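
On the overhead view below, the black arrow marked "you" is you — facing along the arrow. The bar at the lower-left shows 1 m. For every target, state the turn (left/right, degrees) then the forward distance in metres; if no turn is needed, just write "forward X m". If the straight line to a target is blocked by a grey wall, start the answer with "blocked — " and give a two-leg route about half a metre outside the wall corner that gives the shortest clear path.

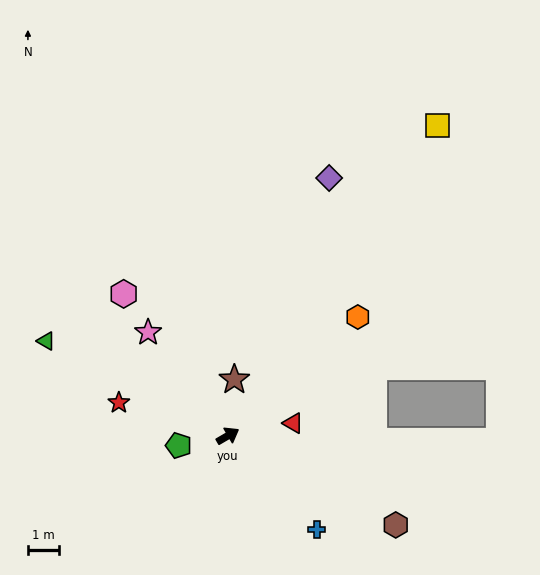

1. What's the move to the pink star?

turn left 97°, forward 4.2 m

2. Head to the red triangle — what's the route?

turn right 19°, forward 2.2 m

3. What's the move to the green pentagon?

turn left 161°, forward 1.6 m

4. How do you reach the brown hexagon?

turn right 58°, forward 6.2 m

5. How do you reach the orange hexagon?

turn left 12°, forward 5.7 m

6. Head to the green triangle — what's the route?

turn left 122°, forward 6.6 m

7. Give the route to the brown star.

turn left 53°, forward 1.8 m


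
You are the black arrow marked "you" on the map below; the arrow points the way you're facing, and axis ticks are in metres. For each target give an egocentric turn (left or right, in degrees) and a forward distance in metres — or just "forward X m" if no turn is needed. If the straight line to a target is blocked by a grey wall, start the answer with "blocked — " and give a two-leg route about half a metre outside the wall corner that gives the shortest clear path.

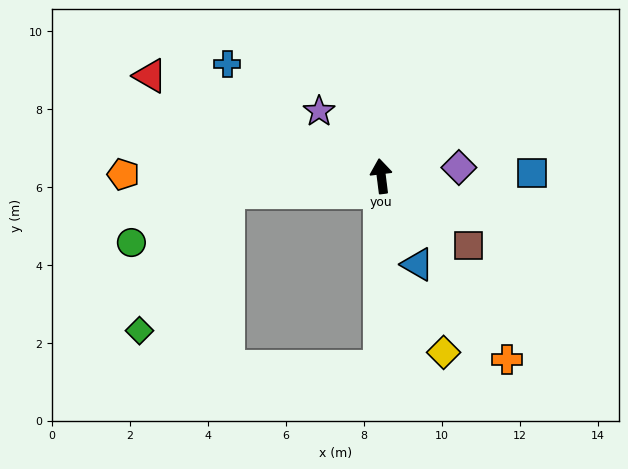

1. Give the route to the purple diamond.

turn right 91°, forward 2.0 m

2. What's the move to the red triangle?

turn left 59°, forward 6.5 m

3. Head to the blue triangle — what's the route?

turn right 165°, forward 2.4 m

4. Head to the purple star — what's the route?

turn left 37°, forward 2.3 m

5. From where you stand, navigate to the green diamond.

blocked — turn left 89°, forward 3.9 m, then turn left 51°, forward 4.2 m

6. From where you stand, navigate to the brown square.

turn right 135°, forward 2.9 m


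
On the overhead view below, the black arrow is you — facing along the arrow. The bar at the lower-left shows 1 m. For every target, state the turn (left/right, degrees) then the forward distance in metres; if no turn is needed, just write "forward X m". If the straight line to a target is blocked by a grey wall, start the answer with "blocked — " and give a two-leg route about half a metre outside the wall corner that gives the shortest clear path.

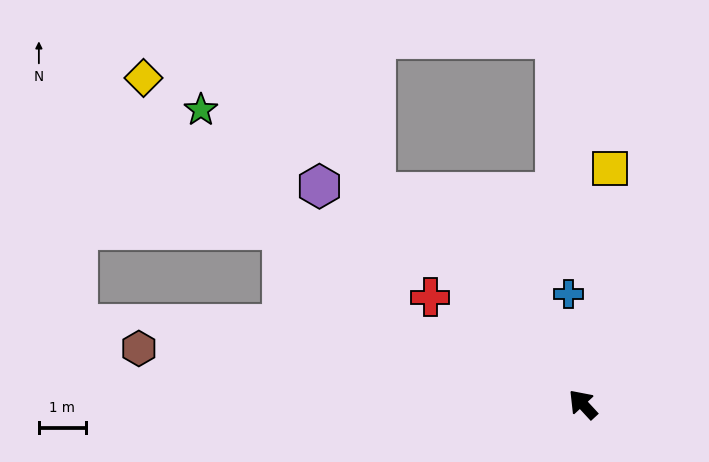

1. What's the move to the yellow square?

turn right 49°, forward 5.1 m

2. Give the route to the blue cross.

turn right 35°, forward 2.4 m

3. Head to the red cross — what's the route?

turn left 12°, forward 4.0 m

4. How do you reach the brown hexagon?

turn left 40°, forward 9.6 m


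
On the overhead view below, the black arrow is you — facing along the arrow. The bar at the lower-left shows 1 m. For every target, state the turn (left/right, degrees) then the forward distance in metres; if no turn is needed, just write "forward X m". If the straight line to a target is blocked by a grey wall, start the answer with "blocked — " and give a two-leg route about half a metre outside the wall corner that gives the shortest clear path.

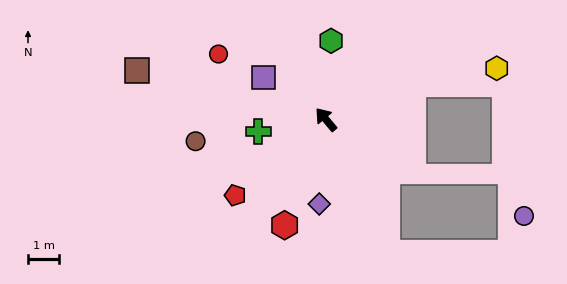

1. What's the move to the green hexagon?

turn right 44°, forward 2.5 m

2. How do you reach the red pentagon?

turn left 90°, forward 3.8 m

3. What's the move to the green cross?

turn left 60°, forward 2.2 m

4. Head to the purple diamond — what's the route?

turn left 135°, forward 2.7 m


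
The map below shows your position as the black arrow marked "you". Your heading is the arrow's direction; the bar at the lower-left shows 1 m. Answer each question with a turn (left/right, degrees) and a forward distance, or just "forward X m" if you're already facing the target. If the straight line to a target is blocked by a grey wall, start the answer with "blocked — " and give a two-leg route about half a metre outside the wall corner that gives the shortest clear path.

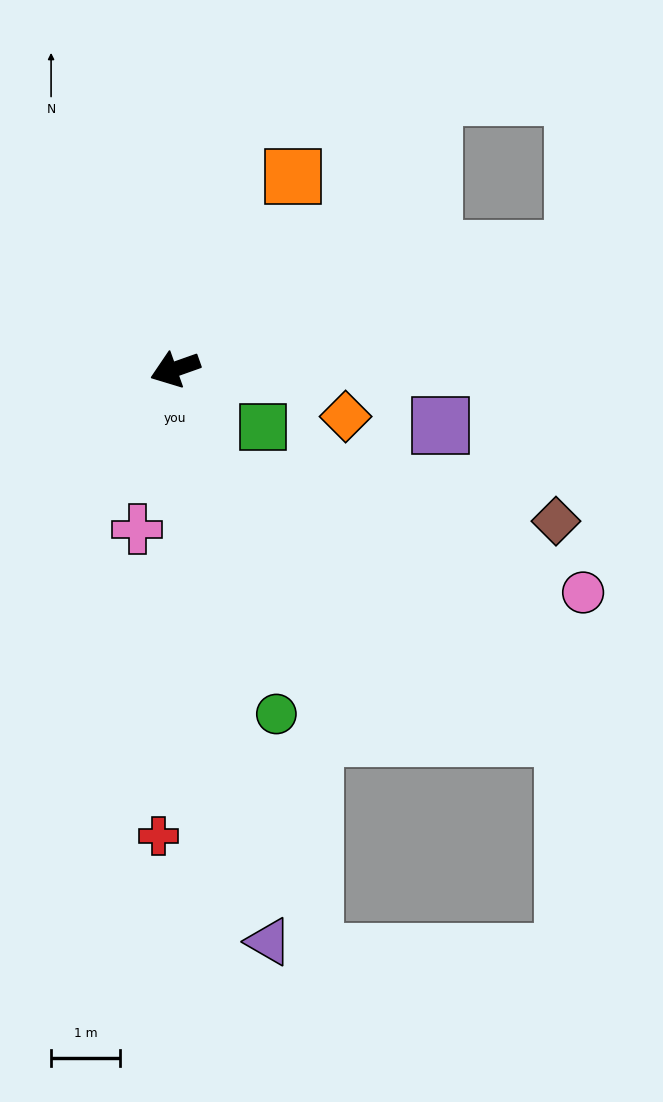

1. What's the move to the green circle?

turn left 87°, forward 5.2 m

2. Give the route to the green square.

turn left 127°, forward 1.5 m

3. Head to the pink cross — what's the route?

turn left 57°, forward 2.4 m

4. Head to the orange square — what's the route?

turn right 141°, forward 3.3 m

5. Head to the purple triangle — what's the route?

turn left 80°, forward 8.4 m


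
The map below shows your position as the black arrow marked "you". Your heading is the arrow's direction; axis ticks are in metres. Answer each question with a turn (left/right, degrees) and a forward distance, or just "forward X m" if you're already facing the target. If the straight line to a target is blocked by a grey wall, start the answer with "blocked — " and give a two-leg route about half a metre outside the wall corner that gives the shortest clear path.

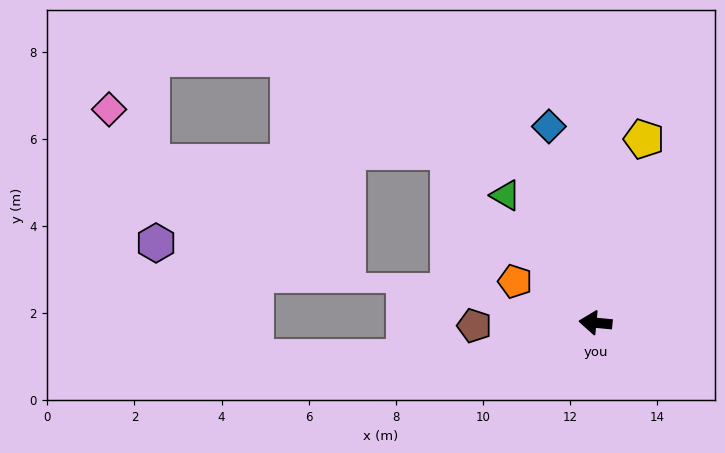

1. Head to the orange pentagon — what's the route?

turn right 22°, forward 2.1 m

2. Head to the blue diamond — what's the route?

turn right 71°, forward 4.6 m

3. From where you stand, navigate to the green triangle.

turn right 49°, forward 3.6 m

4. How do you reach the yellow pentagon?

turn right 99°, forward 4.4 m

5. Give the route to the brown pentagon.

turn left 7°, forward 2.8 m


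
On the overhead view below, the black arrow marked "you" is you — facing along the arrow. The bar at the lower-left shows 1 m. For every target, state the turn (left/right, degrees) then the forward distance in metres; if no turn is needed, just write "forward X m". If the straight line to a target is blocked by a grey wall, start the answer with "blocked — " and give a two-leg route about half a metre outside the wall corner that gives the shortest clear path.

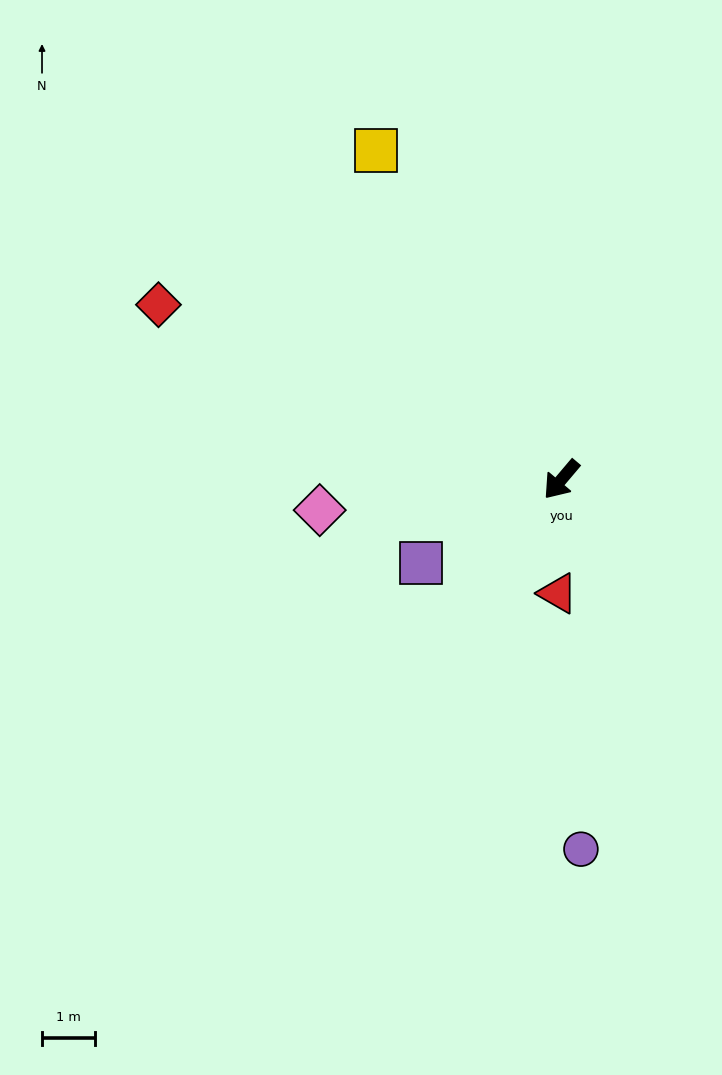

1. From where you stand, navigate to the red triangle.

turn left 38°, forward 2.2 m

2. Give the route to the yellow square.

turn right 110°, forward 7.2 m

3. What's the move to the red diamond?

turn right 73°, forward 8.3 m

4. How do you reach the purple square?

turn right 19°, forward 3.1 m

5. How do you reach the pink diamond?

turn right 43°, forward 4.6 m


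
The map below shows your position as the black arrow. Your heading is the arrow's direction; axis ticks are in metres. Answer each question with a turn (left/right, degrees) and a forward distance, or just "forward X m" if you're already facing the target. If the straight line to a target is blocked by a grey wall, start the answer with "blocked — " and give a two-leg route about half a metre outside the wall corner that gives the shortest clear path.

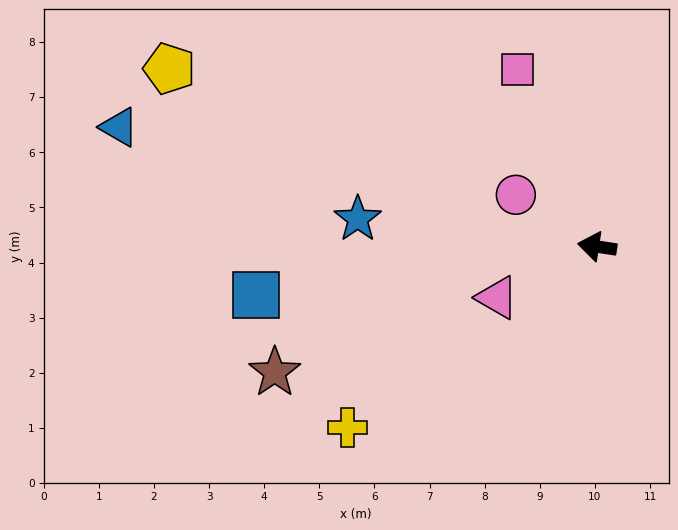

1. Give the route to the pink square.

turn right 57°, forward 3.5 m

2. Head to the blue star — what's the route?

turn left 2°, forward 4.4 m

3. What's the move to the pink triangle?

turn left 36°, forward 2.0 m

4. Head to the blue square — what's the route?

turn left 17°, forward 6.2 m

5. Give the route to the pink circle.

turn right 24°, forward 1.7 m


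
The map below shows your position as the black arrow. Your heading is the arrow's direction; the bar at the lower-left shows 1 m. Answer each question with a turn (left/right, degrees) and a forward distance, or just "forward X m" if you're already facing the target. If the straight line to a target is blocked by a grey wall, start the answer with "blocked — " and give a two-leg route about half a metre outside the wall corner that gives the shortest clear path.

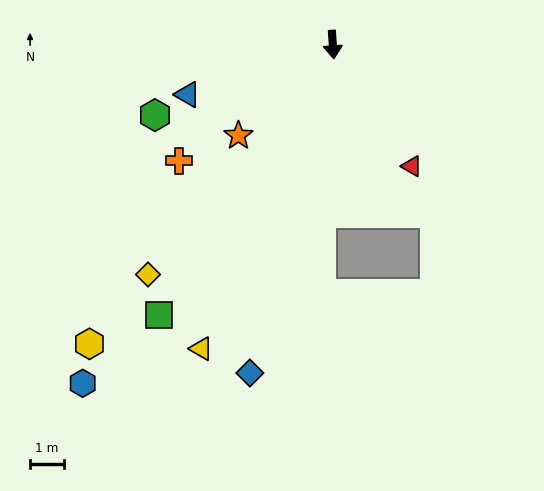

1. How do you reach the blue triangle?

turn right 75°, forward 4.5 m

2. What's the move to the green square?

turn right 37°, forward 9.5 m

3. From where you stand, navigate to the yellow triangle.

turn right 27°, forward 9.8 m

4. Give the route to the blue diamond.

turn right 18°, forward 10.0 m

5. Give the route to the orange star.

turn right 50°, forward 3.9 m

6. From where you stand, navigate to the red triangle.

turn left 29°, forward 4.3 m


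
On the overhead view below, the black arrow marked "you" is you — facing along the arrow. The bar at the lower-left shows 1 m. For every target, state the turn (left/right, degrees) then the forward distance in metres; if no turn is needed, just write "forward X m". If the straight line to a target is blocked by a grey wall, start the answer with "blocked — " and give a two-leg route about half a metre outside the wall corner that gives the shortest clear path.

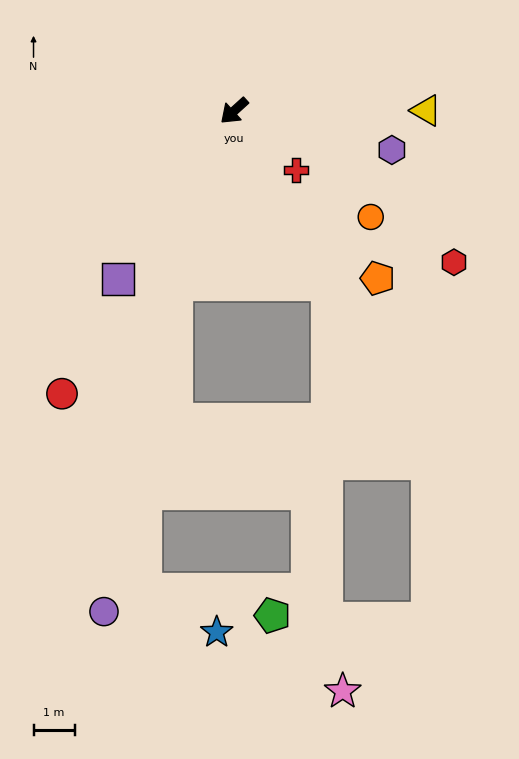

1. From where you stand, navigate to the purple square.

turn left 13°, forward 5.0 m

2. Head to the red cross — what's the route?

turn left 94°, forward 2.1 m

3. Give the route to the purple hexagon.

turn left 124°, forward 4.0 m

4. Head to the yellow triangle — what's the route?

turn left 138°, forward 4.7 m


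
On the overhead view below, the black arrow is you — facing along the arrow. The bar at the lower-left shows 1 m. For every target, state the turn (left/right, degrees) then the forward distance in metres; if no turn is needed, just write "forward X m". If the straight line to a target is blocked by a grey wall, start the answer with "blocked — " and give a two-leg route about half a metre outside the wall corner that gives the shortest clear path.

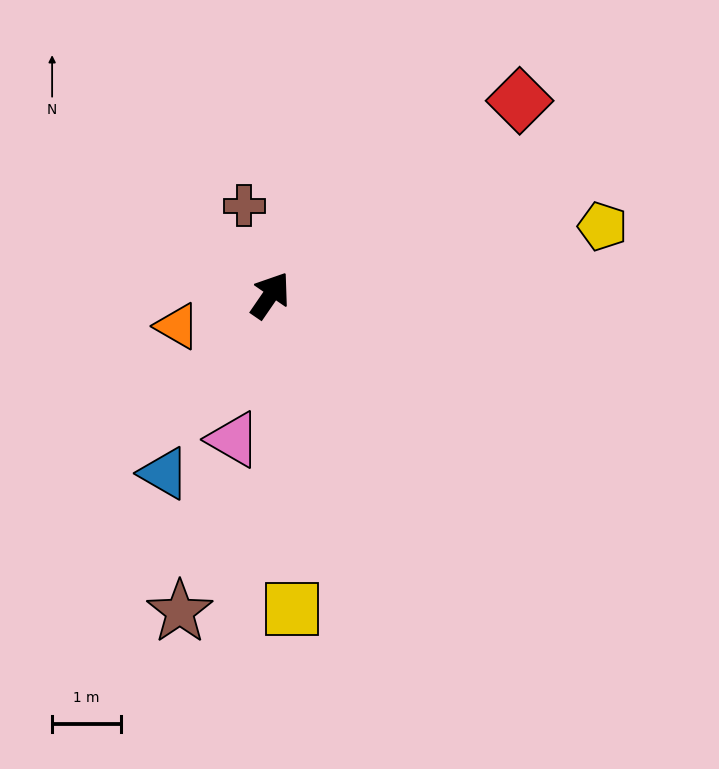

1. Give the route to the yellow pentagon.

turn right 44°, forward 4.9 m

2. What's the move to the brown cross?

turn left 51°, forward 1.4 m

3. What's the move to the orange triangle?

turn left 143°, forward 1.4 m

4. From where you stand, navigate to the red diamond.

turn right 18°, forward 4.6 m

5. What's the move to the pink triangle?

turn right 160°, forward 2.2 m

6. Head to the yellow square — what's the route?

turn right 142°, forward 4.6 m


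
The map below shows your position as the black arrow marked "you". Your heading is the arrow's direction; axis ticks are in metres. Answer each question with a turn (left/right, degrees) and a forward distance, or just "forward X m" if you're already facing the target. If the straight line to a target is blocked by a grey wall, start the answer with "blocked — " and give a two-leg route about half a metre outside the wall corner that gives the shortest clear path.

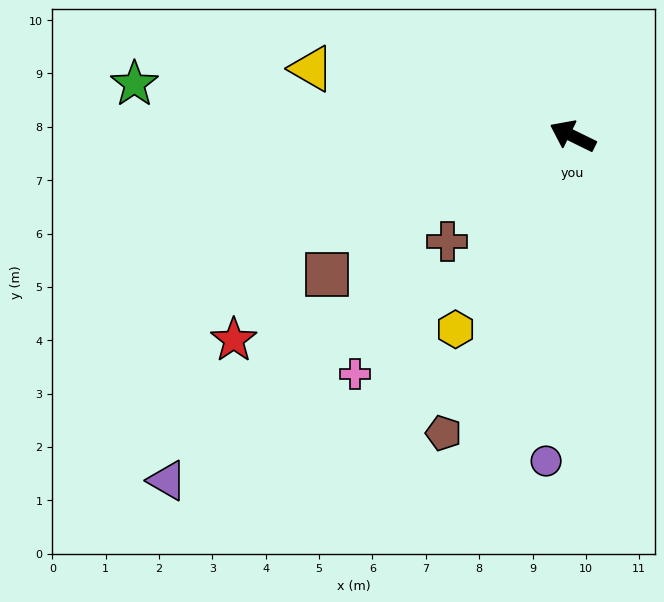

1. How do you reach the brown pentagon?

turn left 93°, forward 6.1 m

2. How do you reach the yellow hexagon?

turn left 85°, forward 4.2 m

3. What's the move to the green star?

turn left 19°, forward 8.3 m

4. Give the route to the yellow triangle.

turn left 12°, forward 5.1 m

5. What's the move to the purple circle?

turn left 111°, forward 6.1 m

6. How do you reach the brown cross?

turn left 66°, forward 3.1 m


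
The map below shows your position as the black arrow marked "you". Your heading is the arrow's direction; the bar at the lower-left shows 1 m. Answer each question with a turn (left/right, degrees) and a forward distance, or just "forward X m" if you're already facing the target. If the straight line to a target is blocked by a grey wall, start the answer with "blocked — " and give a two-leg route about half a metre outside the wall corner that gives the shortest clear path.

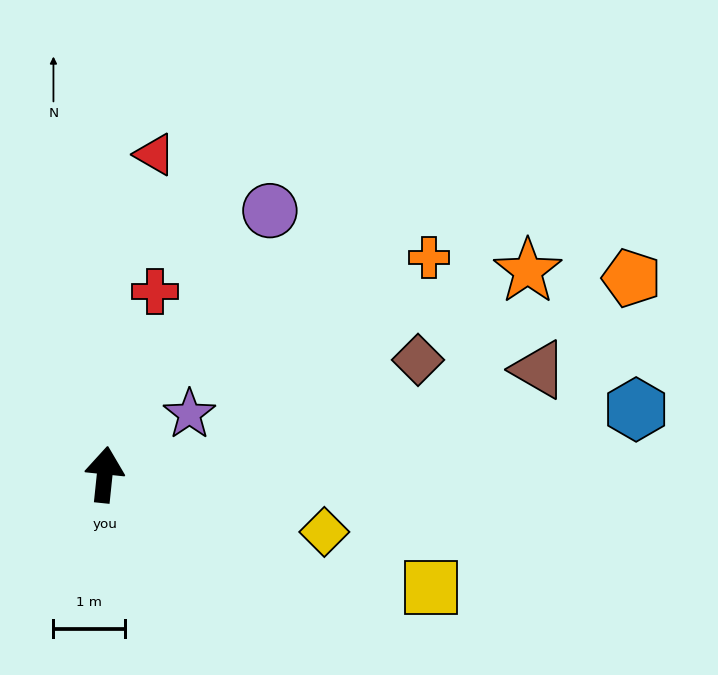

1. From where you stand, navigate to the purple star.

turn right 49°, forward 1.5 m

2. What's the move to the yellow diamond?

turn right 99°, forward 3.2 m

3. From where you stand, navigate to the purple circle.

turn right 26°, forward 4.4 m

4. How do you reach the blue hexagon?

turn right 77°, forward 7.5 m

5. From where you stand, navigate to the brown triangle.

turn right 70°, forward 6.3 m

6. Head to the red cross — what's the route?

turn right 9°, forward 2.7 m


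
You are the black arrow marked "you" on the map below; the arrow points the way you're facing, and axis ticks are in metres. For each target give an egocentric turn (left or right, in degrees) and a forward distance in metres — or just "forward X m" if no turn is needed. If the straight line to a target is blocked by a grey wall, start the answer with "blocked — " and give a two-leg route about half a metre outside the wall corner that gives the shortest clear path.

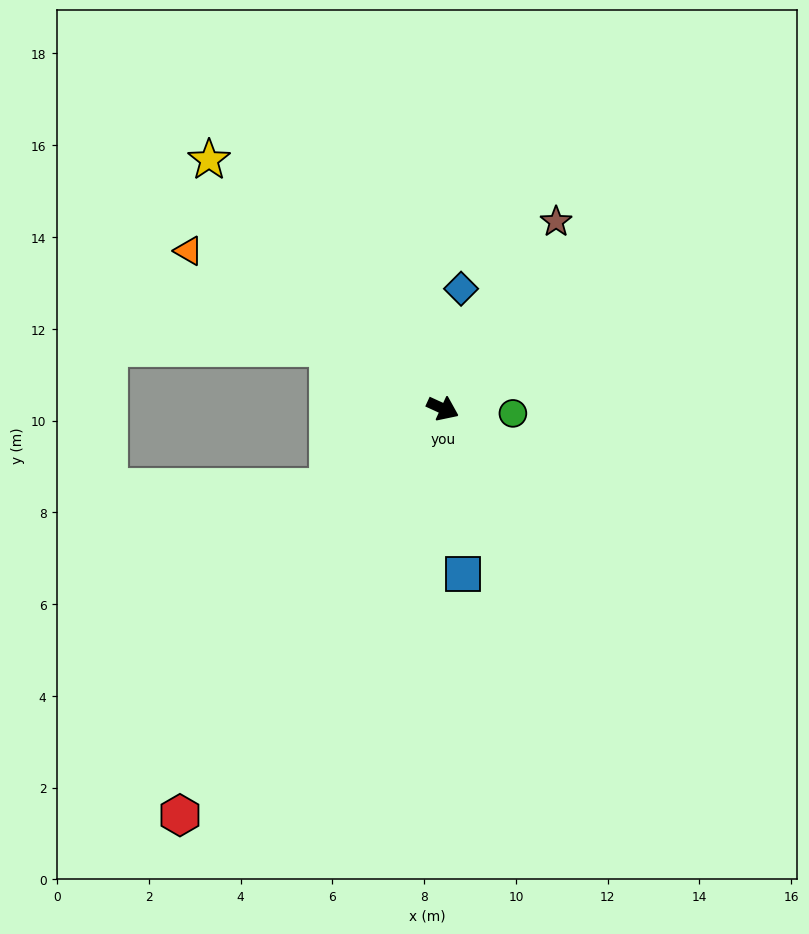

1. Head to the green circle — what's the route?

turn left 21°, forward 1.5 m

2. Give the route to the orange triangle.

turn left 173°, forward 6.5 m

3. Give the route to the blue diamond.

turn left 106°, forward 2.6 m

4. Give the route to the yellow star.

turn left 158°, forward 7.4 m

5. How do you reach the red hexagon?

turn right 98°, forward 10.6 m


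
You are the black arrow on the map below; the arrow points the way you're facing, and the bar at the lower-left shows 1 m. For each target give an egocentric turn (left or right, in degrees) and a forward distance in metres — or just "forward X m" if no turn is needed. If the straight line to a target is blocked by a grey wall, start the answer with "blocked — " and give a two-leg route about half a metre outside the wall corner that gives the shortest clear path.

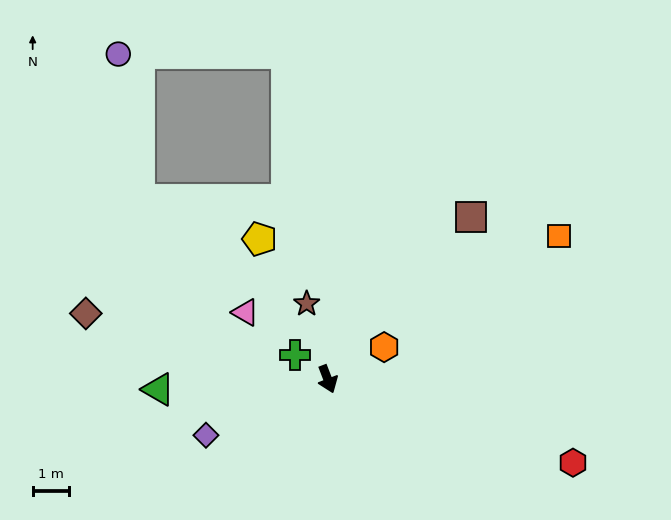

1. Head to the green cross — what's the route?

turn right 147°, forward 1.1 m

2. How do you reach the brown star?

turn left 175°, forward 2.1 m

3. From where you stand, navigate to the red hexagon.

turn left 50°, forward 7.1 m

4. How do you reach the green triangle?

turn right 108°, forward 4.6 m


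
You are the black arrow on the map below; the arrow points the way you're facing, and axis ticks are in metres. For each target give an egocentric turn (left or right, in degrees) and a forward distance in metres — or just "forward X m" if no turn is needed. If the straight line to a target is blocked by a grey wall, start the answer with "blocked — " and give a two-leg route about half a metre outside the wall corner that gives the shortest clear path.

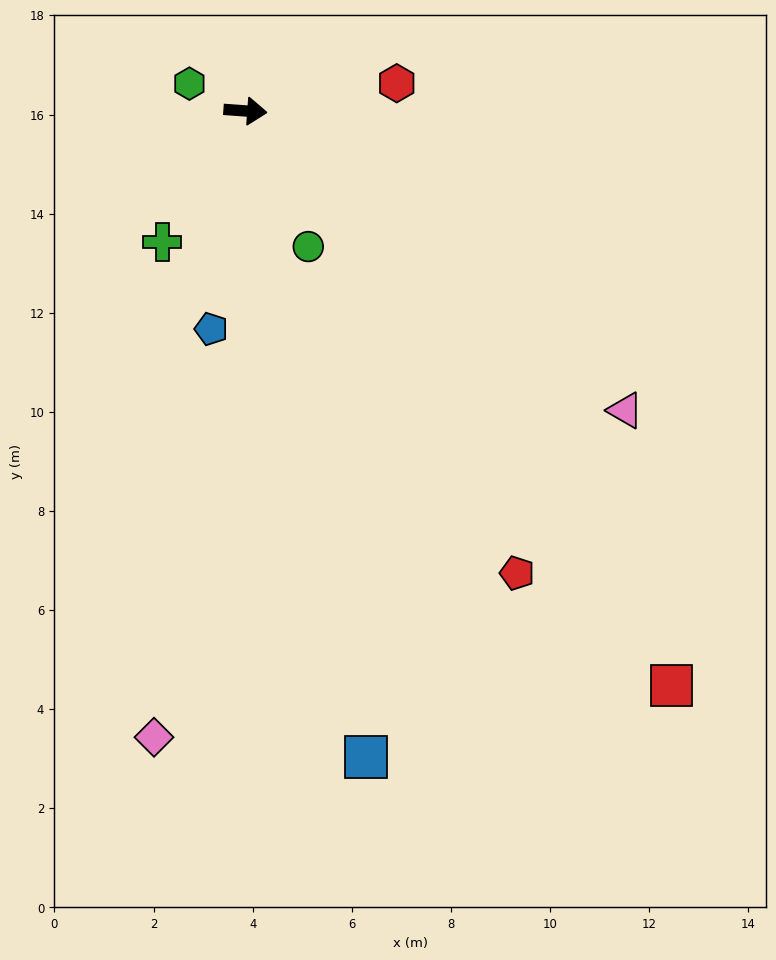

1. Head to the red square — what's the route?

turn right 49°, forward 14.4 m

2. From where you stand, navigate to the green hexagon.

turn left 158°, forward 1.3 m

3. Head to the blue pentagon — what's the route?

turn right 95°, forward 4.5 m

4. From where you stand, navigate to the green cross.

turn right 118°, forward 3.1 m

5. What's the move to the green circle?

turn right 61°, forward 3.0 m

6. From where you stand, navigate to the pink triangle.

turn right 34°, forward 9.8 m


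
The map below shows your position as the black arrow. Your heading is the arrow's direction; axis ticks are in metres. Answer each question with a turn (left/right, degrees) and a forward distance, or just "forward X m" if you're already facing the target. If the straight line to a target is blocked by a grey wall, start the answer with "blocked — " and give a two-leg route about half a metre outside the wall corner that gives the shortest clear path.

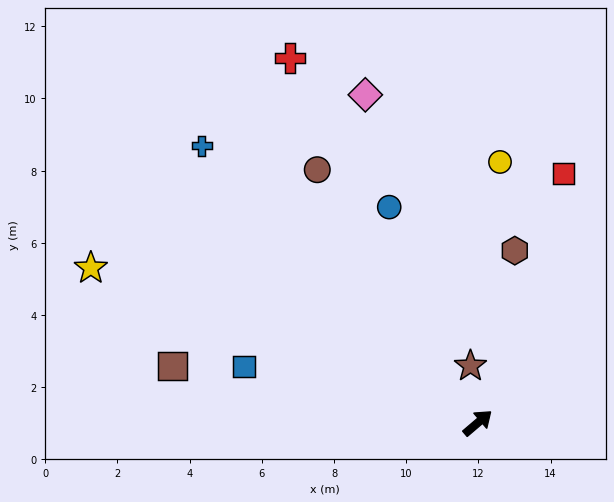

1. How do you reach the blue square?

turn left 126°, forward 6.7 m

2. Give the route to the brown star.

turn left 57°, forward 1.6 m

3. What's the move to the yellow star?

turn left 118°, forward 11.5 m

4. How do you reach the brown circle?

turn left 82°, forward 8.3 m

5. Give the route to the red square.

turn left 31°, forward 7.3 m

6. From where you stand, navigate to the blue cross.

turn left 94°, forward 10.8 m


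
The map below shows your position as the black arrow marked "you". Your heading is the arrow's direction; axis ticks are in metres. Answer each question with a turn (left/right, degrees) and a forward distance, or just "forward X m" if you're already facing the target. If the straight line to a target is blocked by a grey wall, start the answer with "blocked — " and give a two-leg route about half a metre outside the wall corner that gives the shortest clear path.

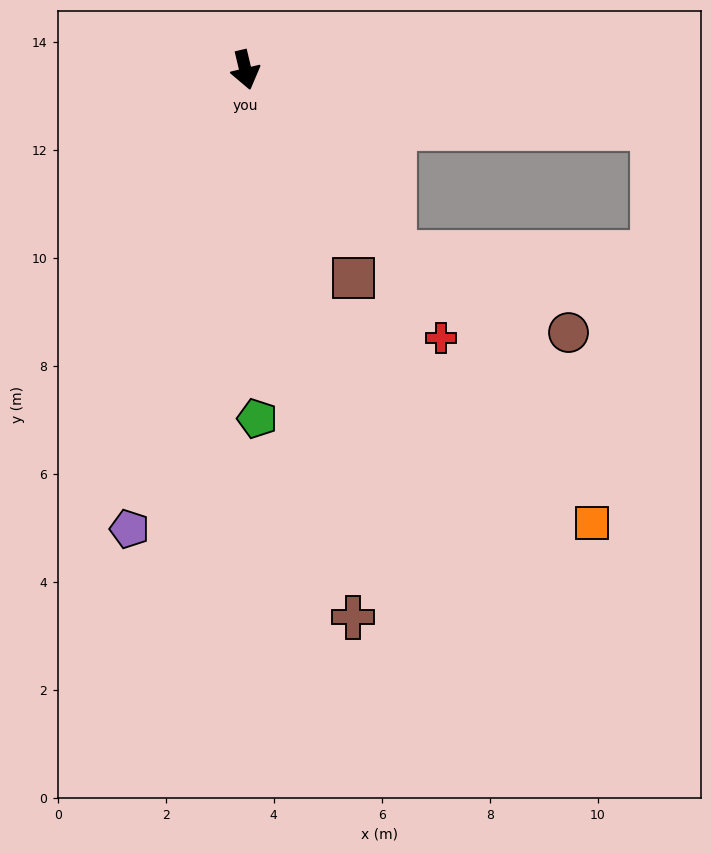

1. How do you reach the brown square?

turn left 14°, forward 4.3 m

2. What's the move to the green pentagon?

turn right 11°, forward 6.5 m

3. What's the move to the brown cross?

turn right 2°, forward 10.3 m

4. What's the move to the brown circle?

blocked — turn left 26°, forward 4.4 m, then turn left 26°, forward 3.5 m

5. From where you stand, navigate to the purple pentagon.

turn right 28°, forward 8.8 m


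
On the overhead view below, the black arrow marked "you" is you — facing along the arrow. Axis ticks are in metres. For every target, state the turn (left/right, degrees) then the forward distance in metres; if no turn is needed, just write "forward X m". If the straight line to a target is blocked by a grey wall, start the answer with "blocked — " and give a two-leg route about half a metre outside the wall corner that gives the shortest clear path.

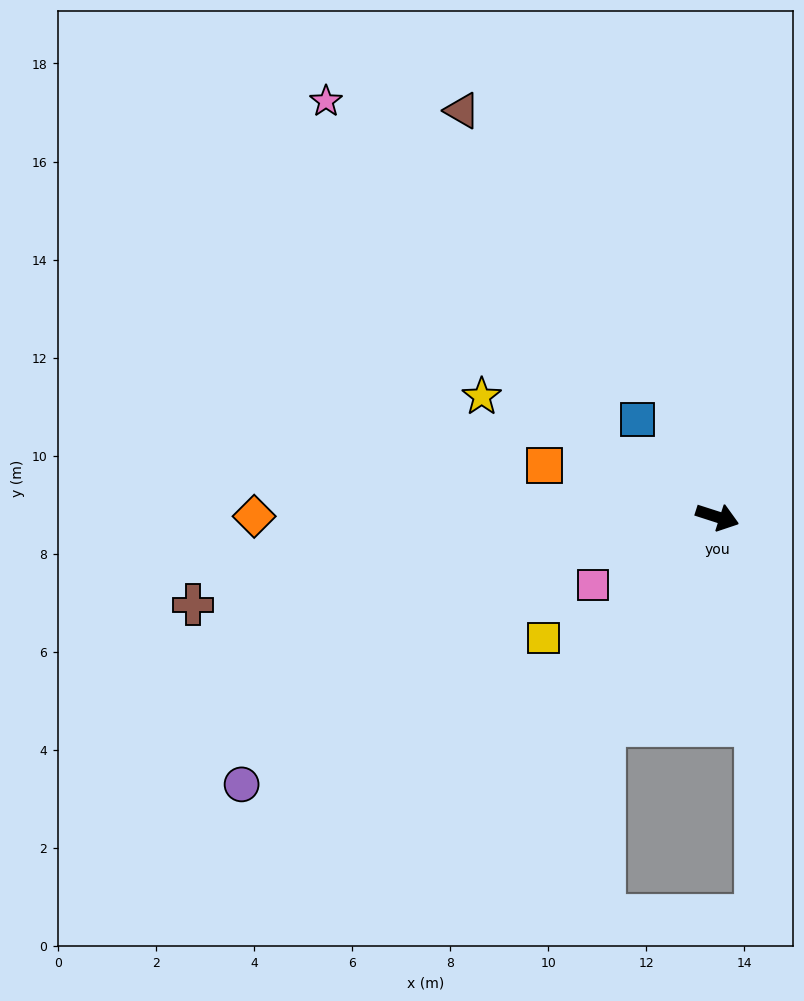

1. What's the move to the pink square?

turn right 133°, forward 2.9 m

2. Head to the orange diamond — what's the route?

turn right 162°, forward 9.4 m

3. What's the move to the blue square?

turn left 147°, forward 2.6 m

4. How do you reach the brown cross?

turn right 153°, forward 10.8 m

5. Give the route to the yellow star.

turn left 171°, forward 5.4 m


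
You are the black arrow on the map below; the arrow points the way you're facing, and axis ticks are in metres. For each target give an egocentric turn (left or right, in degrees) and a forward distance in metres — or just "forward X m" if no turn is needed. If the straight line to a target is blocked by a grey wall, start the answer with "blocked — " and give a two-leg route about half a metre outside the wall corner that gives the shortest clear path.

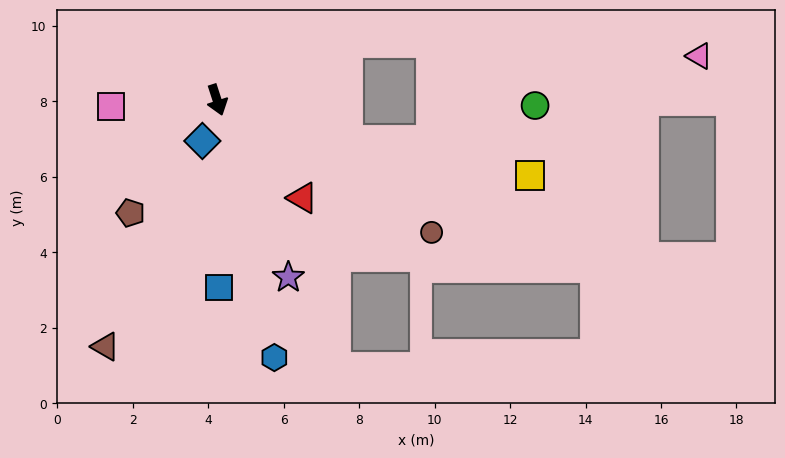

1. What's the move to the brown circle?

turn left 40°, forward 6.7 m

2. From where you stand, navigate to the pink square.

turn right 104°, forward 2.8 m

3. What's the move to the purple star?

turn left 4°, forward 5.1 m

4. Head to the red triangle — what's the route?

turn left 23°, forward 3.4 m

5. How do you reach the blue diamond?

turn right 38°, forward 1.2 m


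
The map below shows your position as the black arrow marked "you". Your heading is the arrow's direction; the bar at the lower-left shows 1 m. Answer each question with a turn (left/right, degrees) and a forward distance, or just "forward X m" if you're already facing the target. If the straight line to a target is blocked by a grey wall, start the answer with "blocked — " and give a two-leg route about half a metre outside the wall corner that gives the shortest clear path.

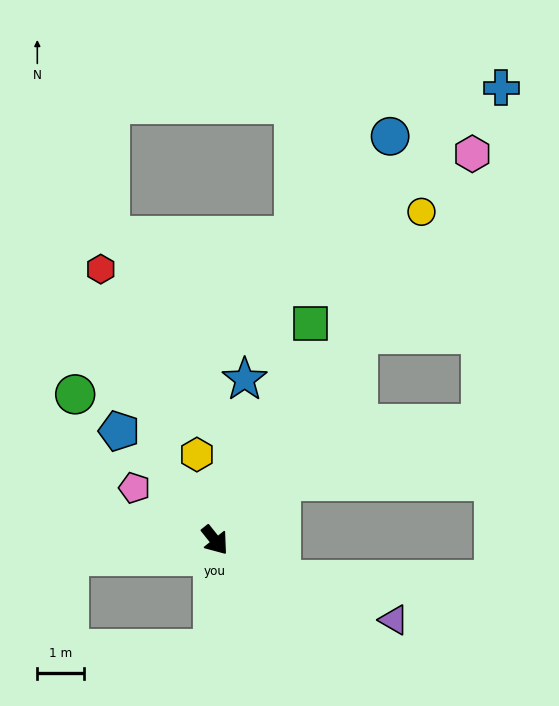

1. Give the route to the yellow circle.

turn left 109°, forward 8.4 m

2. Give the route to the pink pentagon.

turn right 162°, forward 2.1 m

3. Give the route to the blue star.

turn left 131°, forward 3.5 m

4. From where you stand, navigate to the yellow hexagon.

turn left 153°, forward 1.9 m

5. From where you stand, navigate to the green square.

turn left 118°, forward 5.1 m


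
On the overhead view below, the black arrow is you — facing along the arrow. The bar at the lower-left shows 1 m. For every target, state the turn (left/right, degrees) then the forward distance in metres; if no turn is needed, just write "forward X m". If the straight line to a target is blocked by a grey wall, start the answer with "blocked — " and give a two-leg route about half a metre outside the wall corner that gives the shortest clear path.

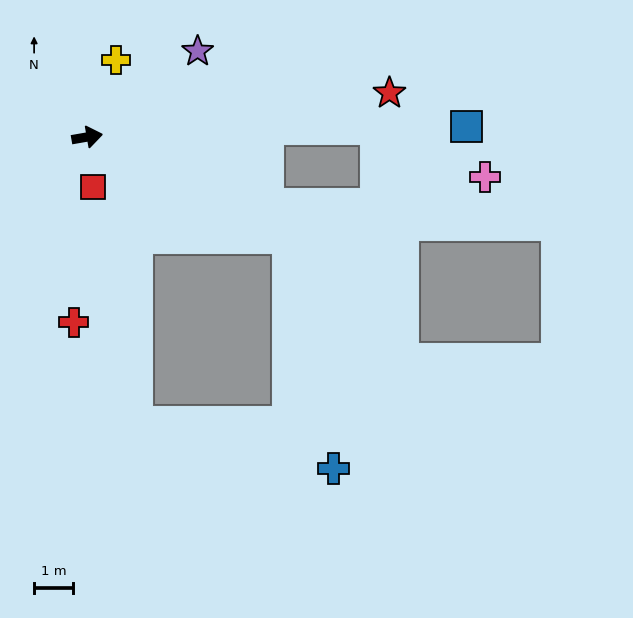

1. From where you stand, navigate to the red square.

turn right 93°, forward 1.3 m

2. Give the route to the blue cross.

blocked — turn right 36°, forward 5.7 m, then turn right 53°, forward 6.0 m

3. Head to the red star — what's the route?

forward 7.8 m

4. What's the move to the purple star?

turn left 28°, forward 3.6 m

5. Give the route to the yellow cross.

turn left 60°, forward 2.1 m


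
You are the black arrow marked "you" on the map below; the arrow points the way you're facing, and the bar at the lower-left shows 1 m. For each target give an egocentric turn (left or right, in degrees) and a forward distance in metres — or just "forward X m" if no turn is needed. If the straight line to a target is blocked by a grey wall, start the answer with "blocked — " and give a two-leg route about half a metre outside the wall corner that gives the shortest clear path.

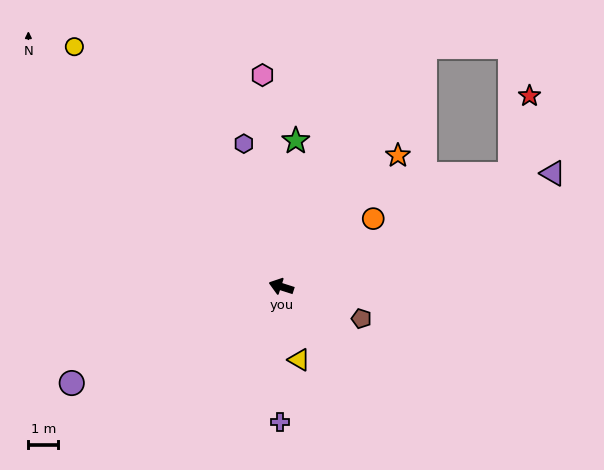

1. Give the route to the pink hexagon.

turn right 67°, forward 7.1 m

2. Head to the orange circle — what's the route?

turn right 126°, forward 3.8 m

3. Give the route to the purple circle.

turn left 42°, forward 7.7 m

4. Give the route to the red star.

blocked — turn right 136°, forward 8.5 m, then turn left 50°, forward 2.7 m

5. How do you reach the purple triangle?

turn right 140°, forward 9.9 m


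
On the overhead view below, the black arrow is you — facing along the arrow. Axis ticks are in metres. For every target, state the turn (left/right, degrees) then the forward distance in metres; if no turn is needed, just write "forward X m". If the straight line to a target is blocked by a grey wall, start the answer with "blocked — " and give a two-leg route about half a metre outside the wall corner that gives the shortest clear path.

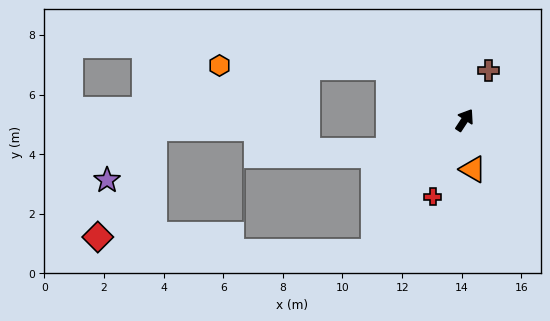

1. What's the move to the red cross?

turn right 169°, forward 2.8 m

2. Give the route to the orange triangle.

turn right 137°, forward 1.7 m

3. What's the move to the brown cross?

turn left 7°, forward 1.9 m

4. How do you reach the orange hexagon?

blocked — turn left 89°, forward 3.1 m, then turn left 33°, forward 5.7 m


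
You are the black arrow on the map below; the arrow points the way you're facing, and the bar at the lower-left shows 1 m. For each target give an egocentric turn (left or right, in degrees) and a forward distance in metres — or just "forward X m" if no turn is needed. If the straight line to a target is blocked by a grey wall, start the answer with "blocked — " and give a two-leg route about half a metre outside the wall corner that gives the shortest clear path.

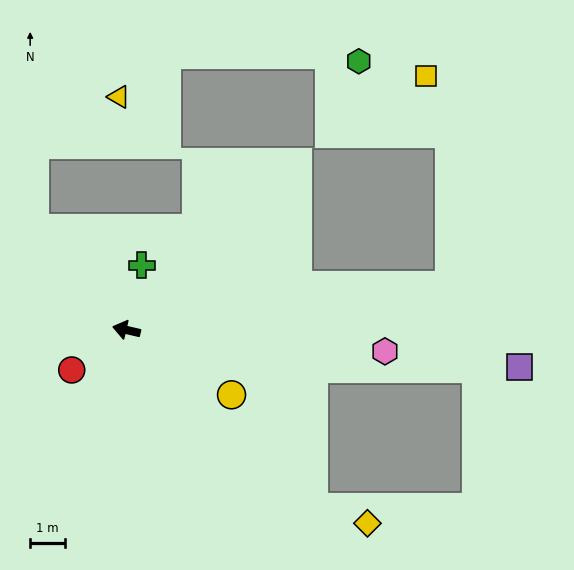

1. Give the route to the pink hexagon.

turn right 172°, forward 7.5 m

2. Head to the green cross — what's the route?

turn right 90°, forward 1.9 m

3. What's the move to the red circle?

turn left 49°, forward 1.9 m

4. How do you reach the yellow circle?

turn left 162°, forward 3.5 m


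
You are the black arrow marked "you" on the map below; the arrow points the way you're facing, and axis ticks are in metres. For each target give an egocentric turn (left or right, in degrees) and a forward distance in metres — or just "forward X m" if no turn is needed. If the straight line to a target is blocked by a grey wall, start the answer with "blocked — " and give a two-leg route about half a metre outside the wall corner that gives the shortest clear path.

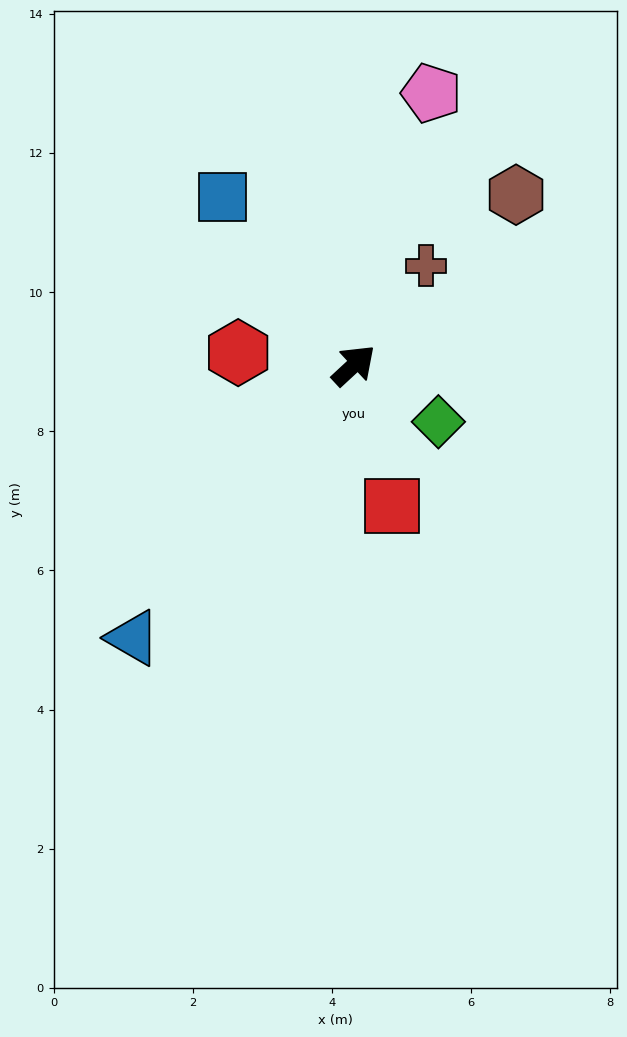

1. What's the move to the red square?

turn right 118°, forward 2.1 m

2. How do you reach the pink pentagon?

turn left 31°, forward 4.1 m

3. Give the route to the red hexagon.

turn left 131°, forward 1.7 m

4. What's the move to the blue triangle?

turn right 172°, forward 5.0 m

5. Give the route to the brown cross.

turn left 11°, forward 1.8 m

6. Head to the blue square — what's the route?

turn left 85°, forward 3.1 m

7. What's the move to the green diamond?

turn right 77°, forward 1.5 m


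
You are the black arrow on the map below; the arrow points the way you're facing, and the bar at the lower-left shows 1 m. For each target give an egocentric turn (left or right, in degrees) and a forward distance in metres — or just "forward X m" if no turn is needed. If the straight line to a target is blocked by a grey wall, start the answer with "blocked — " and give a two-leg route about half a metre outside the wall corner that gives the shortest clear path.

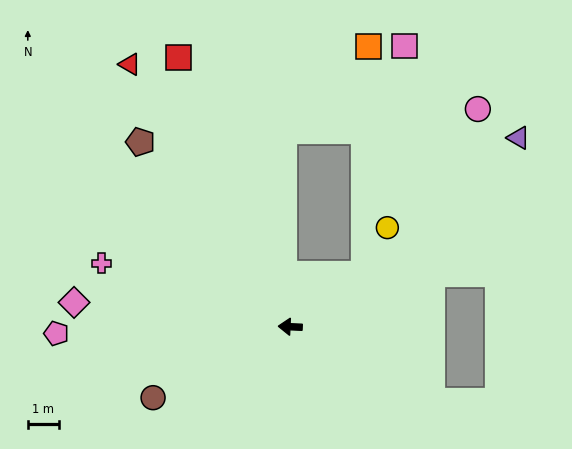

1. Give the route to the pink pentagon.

turn left 4°, forward 7.6 m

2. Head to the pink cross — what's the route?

turn right 16°, forward 6.4 m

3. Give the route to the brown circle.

turn left 30°, forward 5.0 m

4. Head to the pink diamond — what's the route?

turn right 4°, forward 7.0 m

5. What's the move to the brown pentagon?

turn right 48°, forward 7.7 m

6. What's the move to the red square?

turn right 65°, forward 9.4 m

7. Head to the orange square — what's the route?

blocked — turn right 142°, forward 2.9 m, then turn left 53°, forward 7.4 m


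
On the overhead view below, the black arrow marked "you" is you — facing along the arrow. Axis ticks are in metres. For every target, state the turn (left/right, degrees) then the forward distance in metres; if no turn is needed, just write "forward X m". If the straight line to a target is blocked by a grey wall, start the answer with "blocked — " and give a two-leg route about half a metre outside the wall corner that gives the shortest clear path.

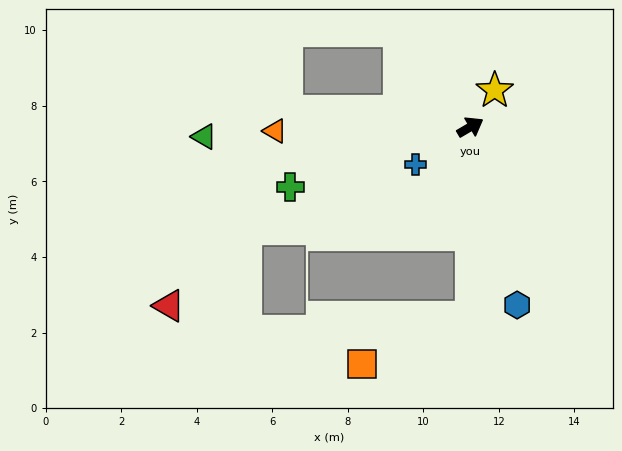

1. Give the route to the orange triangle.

turn left 151°, forward 5.2 m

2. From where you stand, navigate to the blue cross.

turn right 176°, forward 1.8 m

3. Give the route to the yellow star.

turn left 26°, forward 1.2 m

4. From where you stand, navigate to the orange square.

blocked — turn right 120°, forward 5.0 m, then turn right 67°, forward 3.1 m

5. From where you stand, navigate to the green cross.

turn left 168°, forward 5.0 m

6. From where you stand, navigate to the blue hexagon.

turn right 106°, forward 4.9 m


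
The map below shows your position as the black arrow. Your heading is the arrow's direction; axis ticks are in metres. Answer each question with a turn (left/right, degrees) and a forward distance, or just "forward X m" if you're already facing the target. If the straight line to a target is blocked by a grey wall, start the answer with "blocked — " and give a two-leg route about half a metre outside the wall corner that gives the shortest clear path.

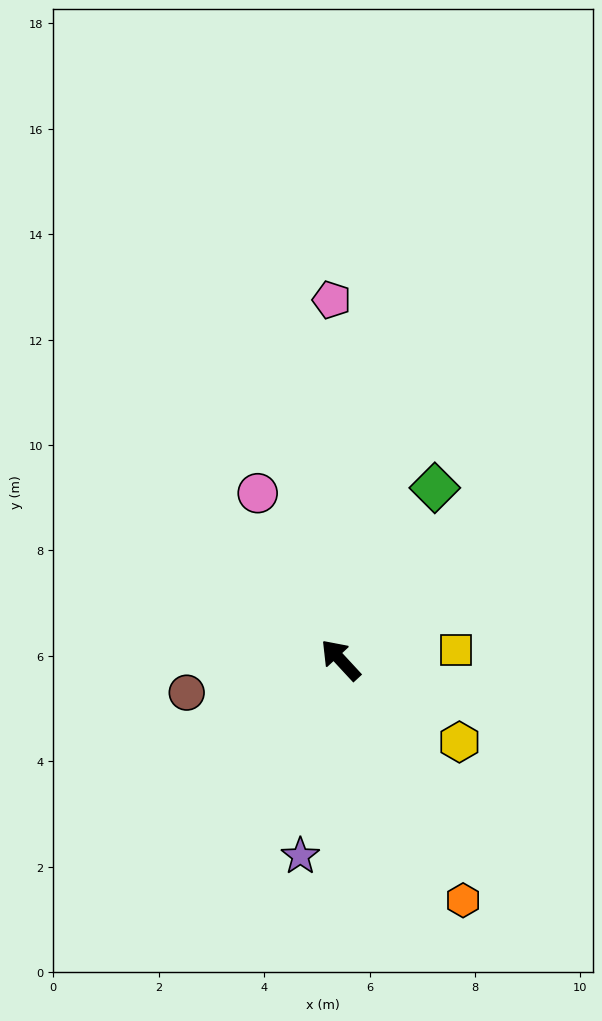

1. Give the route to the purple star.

turn left 126°, forward 3.8 m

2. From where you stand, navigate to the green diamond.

turn right 72°, forward 3.7 m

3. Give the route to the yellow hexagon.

turn right 167°, forward 2.7 m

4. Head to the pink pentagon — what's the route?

turn right 41°, forward 6.8 m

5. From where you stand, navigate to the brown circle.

turn left 59°, forward 3.0 m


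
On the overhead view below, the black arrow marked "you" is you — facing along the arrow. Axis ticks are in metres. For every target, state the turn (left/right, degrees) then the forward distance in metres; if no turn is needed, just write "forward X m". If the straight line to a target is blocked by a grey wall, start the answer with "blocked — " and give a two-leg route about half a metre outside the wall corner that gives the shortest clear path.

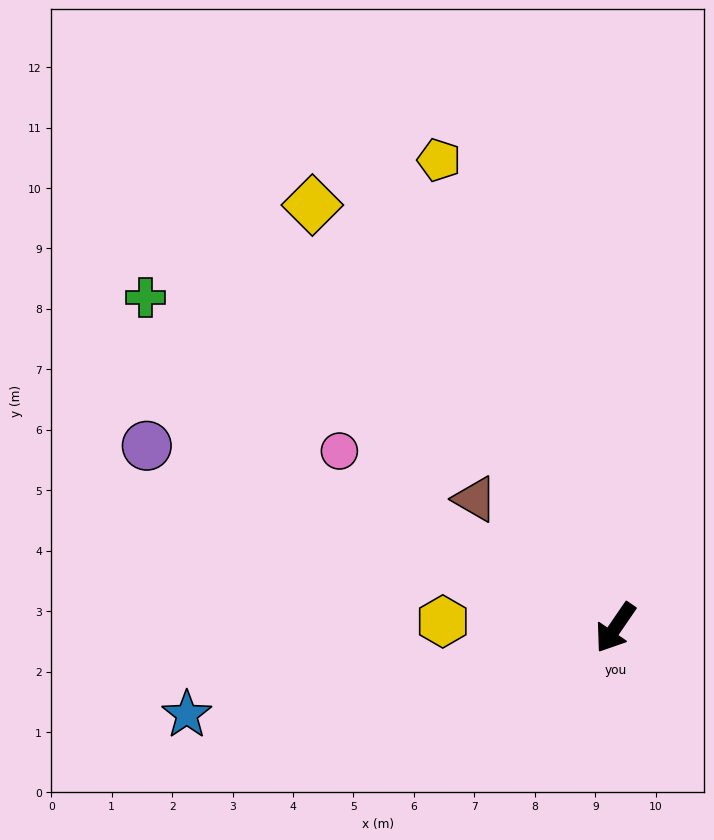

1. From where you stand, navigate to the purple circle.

turn right 77°, forward 8.3 m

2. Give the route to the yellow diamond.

turn right 110°, forward 8.6 m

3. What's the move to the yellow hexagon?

turn right 58°, forward 2.9 m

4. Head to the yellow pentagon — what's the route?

turn right 125°, forward 8.3 m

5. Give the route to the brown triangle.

turn right 98°, forward 3.2 m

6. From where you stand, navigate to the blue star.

turn right 44°, forward 7.2 m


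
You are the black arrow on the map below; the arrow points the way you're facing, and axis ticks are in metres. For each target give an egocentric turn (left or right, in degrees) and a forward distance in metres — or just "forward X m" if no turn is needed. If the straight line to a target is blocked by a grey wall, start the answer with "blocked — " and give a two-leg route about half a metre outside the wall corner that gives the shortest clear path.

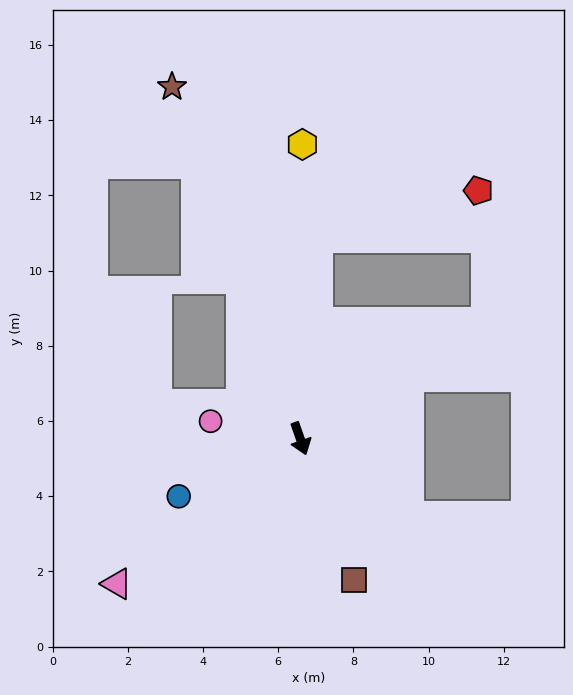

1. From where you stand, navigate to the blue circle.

turn right 84°, forward 3.6 m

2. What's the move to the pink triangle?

turn right 71°, forward 6.2 m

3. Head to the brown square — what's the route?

forward 4.0 m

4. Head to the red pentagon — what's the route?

blocked — turn left 156°, forward 5.4 m, then turn right 69°, forward 4.5 m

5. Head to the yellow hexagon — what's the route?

turn left 160°, forward 7.8 m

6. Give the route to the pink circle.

turn right 120°, forward 2.4 m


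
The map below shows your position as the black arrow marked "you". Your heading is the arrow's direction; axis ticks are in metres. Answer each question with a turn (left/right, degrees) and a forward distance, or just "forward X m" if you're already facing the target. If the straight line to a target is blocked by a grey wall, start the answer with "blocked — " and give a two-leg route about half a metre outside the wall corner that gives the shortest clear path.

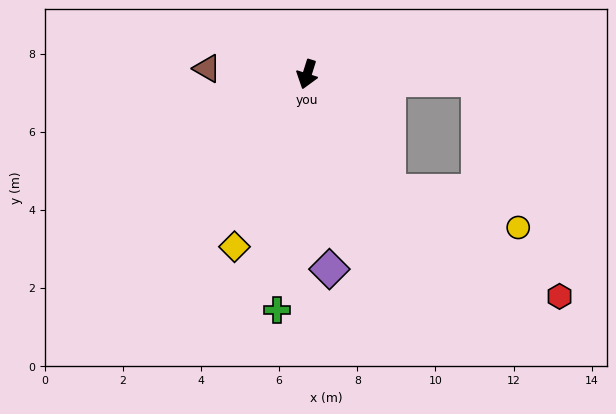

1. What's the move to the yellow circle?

blocked — turn left 53°, forward 3.6 m, then turn left 39°, forward 3.4 m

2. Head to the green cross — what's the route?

turn left 10°, forward 6.1 m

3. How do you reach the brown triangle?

turn right 76°, forward 2.6 m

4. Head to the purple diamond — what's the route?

turn left 24°, forward 5.0 m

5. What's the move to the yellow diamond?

turn right 5°, forward 4.8 m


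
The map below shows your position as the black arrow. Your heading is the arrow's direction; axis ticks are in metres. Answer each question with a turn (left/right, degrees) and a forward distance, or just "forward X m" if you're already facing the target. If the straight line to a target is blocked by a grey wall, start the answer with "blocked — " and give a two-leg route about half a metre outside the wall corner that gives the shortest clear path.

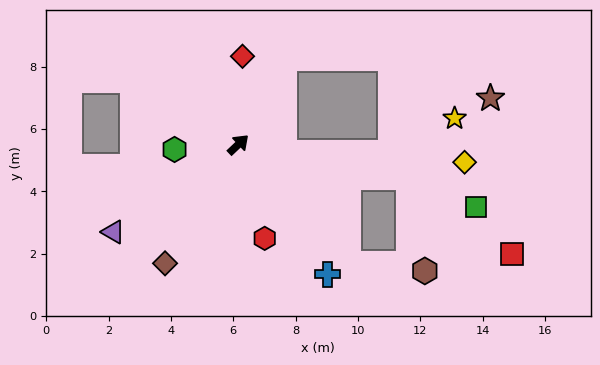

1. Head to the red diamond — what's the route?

turn left 44°, forward 2.8 m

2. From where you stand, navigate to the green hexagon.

turn left 141°, forward 2.1 m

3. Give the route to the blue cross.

turn right 99°, forward 5.0 m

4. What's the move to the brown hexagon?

blocked — turn right 91°, forward 5.2 m, then turn left 43°, forward 2.5 m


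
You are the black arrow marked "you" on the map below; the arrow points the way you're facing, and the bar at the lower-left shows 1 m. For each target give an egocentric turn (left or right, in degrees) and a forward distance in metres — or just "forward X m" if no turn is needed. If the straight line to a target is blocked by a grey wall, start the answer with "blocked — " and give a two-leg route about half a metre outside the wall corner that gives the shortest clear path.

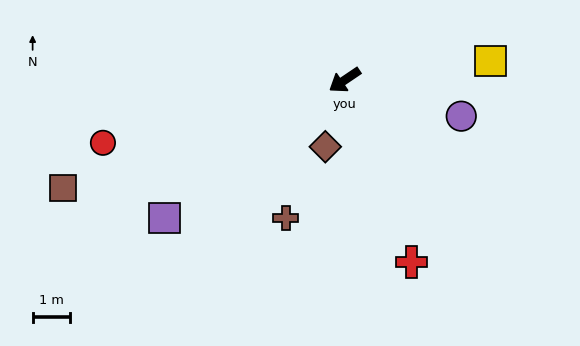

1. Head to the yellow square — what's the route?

turn left 153°, forward 4.0 m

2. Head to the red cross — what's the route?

turn left 76°, forward 5.2 m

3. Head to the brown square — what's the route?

turn right 13°, forward 8.1 m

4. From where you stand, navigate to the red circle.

turn right 20°, forward 6.7 m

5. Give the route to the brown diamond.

turn left 40°, forward 1.9 m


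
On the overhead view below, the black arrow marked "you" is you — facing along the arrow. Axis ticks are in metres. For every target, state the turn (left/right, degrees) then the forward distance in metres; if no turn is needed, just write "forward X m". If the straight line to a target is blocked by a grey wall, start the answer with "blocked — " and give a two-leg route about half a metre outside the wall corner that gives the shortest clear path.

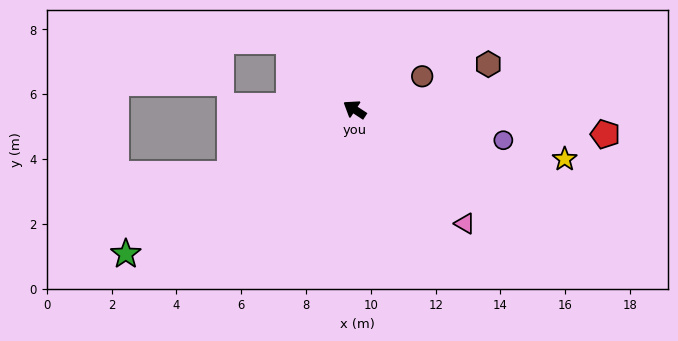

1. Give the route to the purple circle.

turn right 158°, forward 4.7 m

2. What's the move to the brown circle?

turn right 121°, forward 2.3 m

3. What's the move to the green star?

turn left 66°, forward 8.3 m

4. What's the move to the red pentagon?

turn right 152°, forward 7.8 m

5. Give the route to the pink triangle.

turn left 167°, forward 4.9 m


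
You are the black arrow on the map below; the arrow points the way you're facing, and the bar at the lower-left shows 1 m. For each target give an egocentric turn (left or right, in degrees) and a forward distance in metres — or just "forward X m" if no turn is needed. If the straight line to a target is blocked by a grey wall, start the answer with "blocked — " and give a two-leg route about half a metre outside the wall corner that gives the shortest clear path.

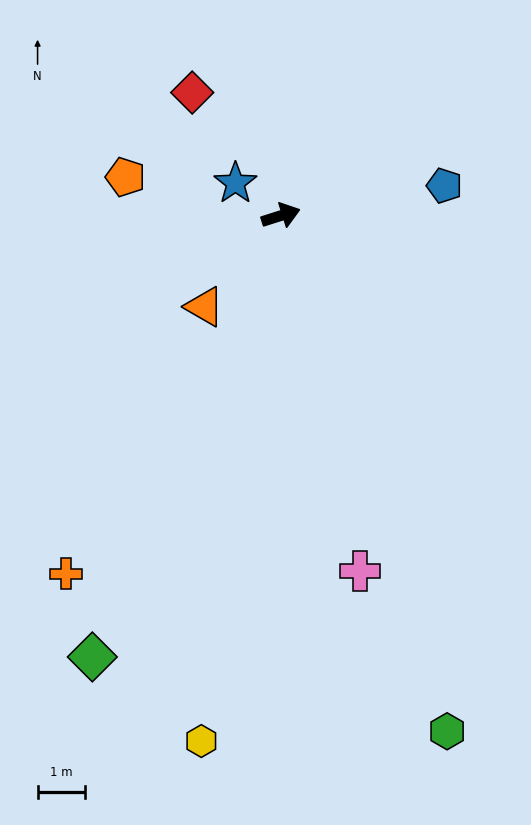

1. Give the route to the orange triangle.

turn right 148°, forward 2.5 m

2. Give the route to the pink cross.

turn right 95°, forward 7.7 m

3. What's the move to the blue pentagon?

turn right 7°, forward 3.5 m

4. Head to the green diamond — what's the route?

turn right 131°, forward 10.2 m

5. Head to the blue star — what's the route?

turn left 127°, forward 1.2 m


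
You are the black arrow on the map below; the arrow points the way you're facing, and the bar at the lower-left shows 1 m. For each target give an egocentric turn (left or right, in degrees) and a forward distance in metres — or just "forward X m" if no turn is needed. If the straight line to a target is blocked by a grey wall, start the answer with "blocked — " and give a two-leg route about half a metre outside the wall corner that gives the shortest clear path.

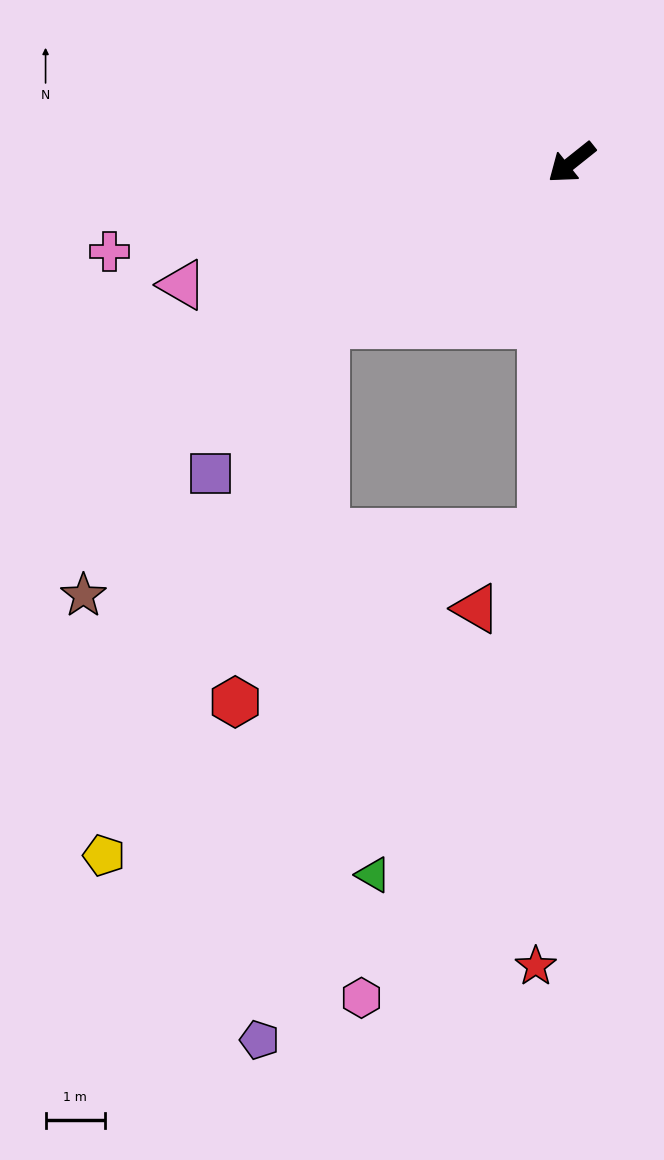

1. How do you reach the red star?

turn left 49°, forward 13.5 m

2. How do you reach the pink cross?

turn right 28°, forward 7.9 m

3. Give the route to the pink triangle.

turn right 21°, forward 6.9 m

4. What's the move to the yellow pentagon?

blocked — turn right 6°, forward 5.0 m, then turn left 35°, forward 9.7 m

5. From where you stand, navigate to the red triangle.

blocked — turn left 47°, forward 6.3 m, then turn right 37°, forward 1.7 m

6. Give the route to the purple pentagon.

blocked — turn right 6°, forward 5.0 m, then turn left 52°, forward 12.1 m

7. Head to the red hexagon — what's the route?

blocked — turn right 6°, forward 5.0 m, then turn left 44°, forward 6.5 m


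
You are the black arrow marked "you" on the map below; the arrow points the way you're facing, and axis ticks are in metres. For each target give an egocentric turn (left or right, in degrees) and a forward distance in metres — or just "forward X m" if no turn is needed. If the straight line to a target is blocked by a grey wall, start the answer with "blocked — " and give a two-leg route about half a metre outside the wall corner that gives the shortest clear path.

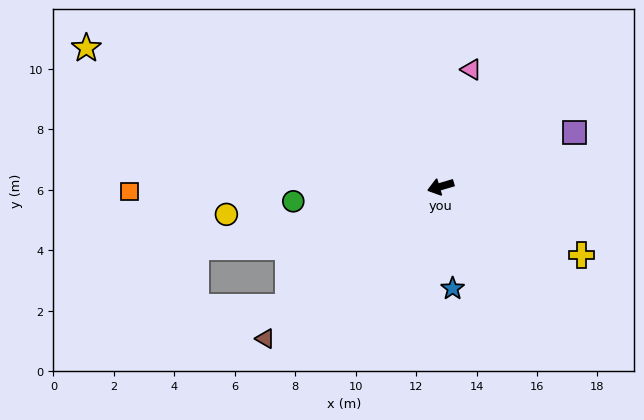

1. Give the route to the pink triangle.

turn right 121°, forward 4.0 m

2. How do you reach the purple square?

turn right 174°, forward 4.8 m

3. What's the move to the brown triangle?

turn left 24°, forward 7.7 m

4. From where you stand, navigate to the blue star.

turn left 80°, forward 3.4 m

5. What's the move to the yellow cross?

turn left 138°, forward 5.2 m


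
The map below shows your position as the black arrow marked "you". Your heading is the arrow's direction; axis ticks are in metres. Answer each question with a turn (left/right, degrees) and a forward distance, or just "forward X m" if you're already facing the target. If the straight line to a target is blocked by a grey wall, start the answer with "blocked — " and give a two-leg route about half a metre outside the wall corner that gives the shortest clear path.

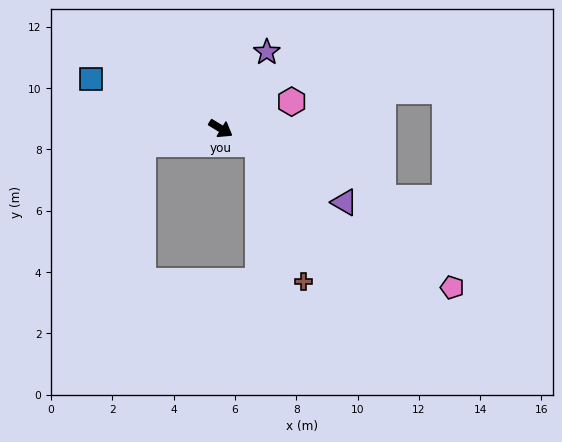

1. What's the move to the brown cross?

blocked — turn left 9°, forward 1.3 m, then turn right 49°, forward 4.7 m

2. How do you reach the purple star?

turn left 90°, forward 2.9 m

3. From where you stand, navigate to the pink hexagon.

turn left 52°, forward 2.5 m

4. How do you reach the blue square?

turn right 170°, forward 4.5 m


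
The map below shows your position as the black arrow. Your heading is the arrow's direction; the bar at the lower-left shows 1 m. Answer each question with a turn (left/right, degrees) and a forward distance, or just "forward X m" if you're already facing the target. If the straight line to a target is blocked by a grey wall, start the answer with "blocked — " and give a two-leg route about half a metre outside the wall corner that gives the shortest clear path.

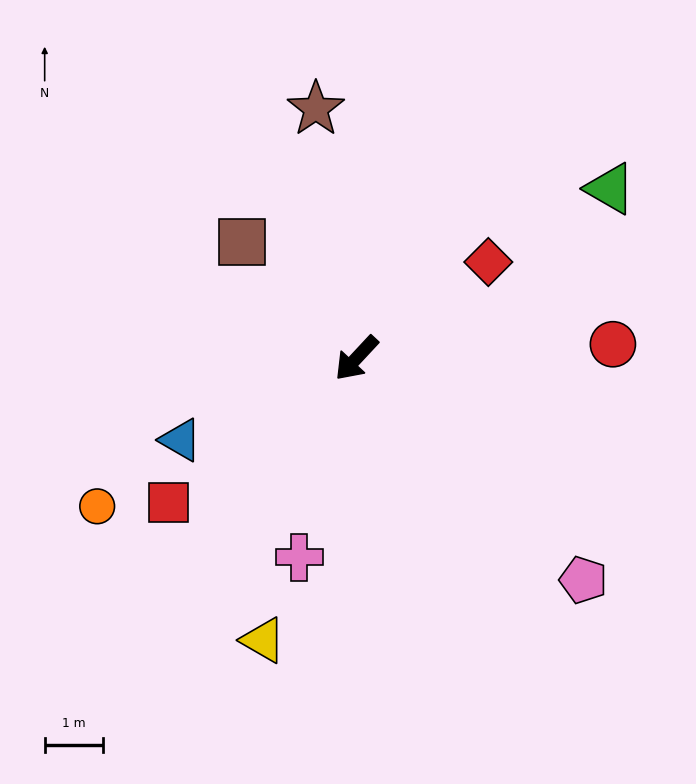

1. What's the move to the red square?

turn right 9°, forward 4.1 m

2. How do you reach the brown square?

turn right 92°, forward 2.8 m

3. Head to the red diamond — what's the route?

turn left 169°, forward 2.8 m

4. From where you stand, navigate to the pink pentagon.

turn left 89°, forward 5.5 m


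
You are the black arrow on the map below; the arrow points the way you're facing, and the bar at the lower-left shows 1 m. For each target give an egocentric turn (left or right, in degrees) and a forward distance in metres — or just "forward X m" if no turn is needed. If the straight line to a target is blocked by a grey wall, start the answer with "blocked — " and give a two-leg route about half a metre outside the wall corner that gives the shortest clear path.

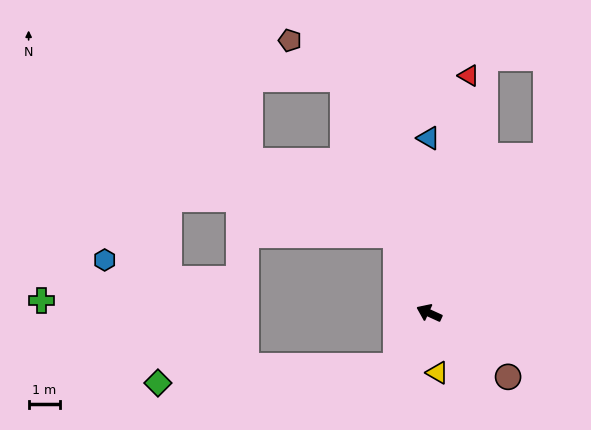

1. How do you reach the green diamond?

blocked — turn left 83°, forward 2.0 m, then turn right 54°, forward 7.7 m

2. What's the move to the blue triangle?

turn right 65°, forward 5.7 m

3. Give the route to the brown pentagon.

blocked — turn right 45°, forward 8.1 m, then turn left 34°, forward 2.1 m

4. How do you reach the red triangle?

turn right 75°, forward 7.8 m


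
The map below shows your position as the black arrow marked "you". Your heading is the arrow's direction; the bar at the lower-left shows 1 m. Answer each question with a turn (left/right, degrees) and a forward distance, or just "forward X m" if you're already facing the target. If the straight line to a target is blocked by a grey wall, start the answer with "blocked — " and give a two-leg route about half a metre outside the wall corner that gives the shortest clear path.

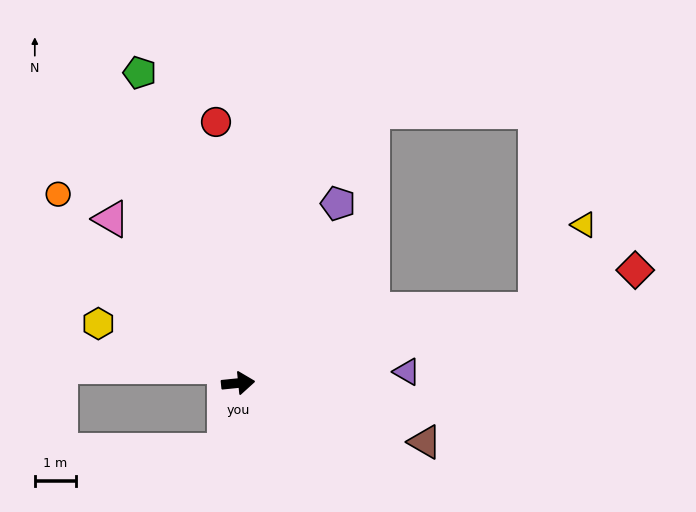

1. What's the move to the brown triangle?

turn right 23°, forward 4.8 m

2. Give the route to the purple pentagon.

turn left 55°, forward 5.0 m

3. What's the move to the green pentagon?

turn left 102°, forward 7.9 m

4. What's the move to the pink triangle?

turn left 122°, forward 5.0 m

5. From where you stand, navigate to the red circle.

turn left 89°, forward 6.4 m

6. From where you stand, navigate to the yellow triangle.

blocked — turn left 8°, forward 7.4 m, then turn left 46°, forward 2.4 m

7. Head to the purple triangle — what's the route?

forward 4.1 m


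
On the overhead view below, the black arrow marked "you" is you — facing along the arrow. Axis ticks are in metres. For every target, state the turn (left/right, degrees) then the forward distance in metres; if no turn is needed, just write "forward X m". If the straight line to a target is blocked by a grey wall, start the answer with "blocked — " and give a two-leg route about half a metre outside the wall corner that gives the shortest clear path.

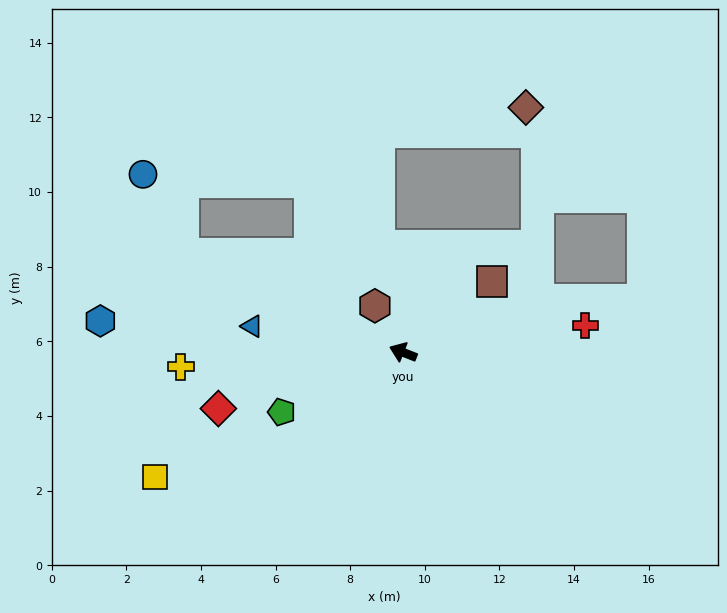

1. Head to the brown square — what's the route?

turn right 120°, forward 3.0 m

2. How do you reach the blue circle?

blocked — turn right 3°, forward 6.5 m, then turn right 39°, forward 2.4 m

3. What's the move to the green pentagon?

turn left 48°, forward 3.6 m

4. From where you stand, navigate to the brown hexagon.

turn right 37°, forward 1.5 m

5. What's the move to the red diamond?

turn left 38°, forward 5.2 m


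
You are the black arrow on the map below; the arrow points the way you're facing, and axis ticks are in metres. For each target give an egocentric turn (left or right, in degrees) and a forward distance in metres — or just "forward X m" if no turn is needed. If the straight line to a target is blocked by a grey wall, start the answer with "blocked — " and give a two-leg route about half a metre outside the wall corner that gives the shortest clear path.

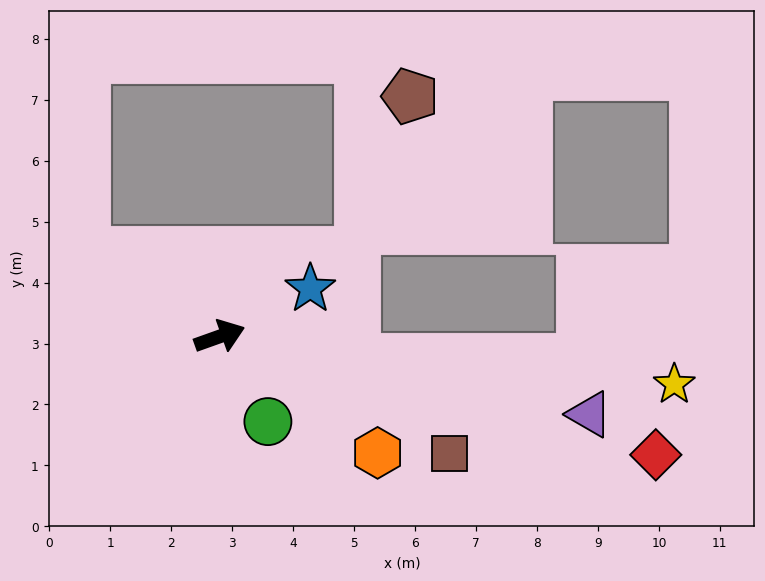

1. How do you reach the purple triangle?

turn right 32°, forward 6.2 m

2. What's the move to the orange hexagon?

turn right 56°, forward 3.2 m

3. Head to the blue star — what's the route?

turn left 8°, forward 1.7 m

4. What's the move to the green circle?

turn right 80°, forward 1.6 m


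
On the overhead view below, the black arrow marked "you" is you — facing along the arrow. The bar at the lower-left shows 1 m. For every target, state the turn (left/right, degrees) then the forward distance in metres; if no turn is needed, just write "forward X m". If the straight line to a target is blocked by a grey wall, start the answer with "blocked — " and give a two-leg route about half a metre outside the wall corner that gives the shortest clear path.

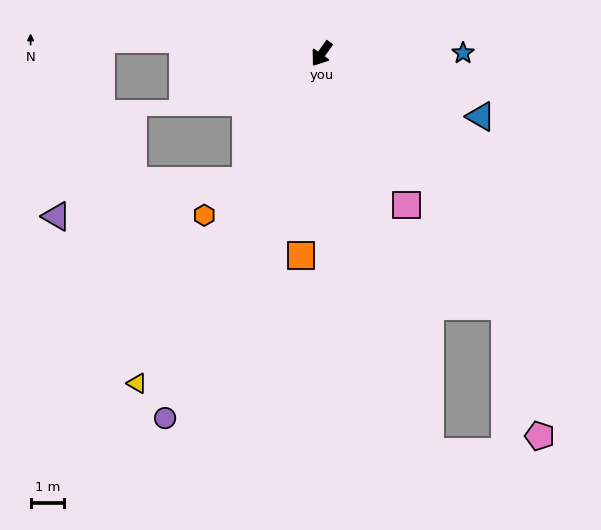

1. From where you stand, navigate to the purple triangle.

blocked — turn left 5°, forward 4.4 m, then turn right 49°, forward 5.8 m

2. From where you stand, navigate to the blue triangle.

turn left 104°, forward 5.1 m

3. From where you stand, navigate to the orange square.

turn left 30°, forward 6.1 m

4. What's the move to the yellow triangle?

turn left 6°, forward 11.3 m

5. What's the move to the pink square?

turn left 65°, forward 5.2 m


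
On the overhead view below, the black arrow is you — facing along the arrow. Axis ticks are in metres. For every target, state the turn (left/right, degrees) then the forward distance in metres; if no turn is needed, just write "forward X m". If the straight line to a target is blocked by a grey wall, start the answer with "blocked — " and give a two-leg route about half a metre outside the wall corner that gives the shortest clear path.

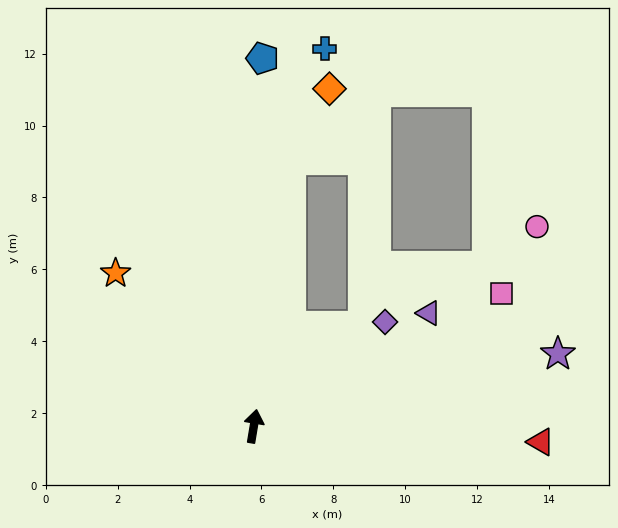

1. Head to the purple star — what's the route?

turn right 67°, forward 8.7 m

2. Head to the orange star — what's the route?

turn left 52°, forward 5.7 m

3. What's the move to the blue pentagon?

turn left 8°, forward 10.2 m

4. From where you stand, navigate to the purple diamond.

turn right 42°, forward 4.7 m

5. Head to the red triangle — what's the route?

turn right 84°, forward 8.0 m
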